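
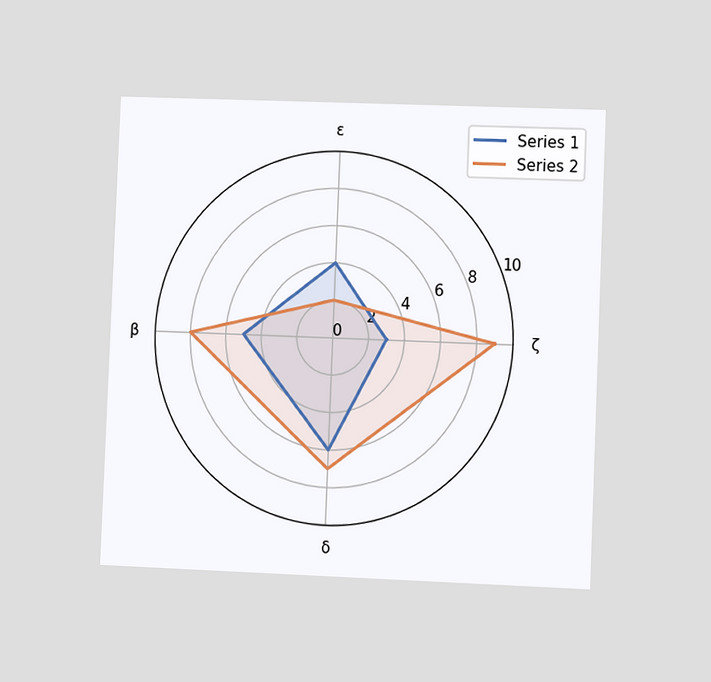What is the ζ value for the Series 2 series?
The chart is tilted about 2° clockwise and viewed at a slight angle. On the ζ axis, Series 2 reaches 9.

9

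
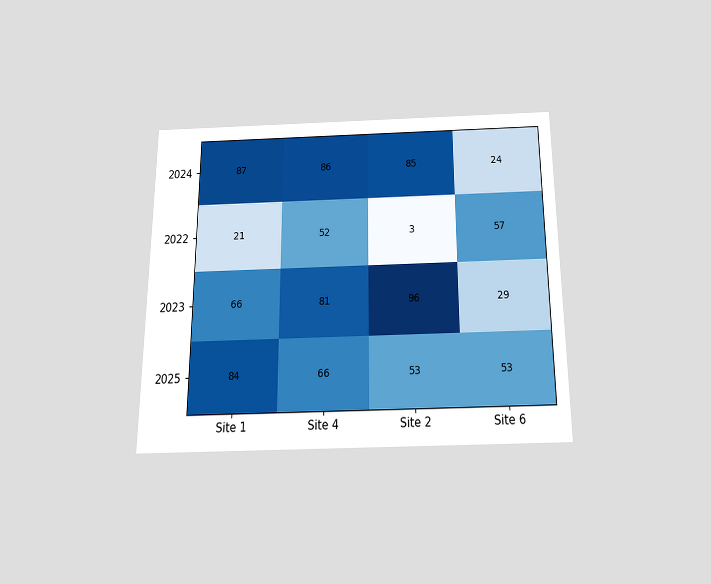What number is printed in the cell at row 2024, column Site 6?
The chart is viewed slightly from below. The (2024, Site 6) cell reads 24.

24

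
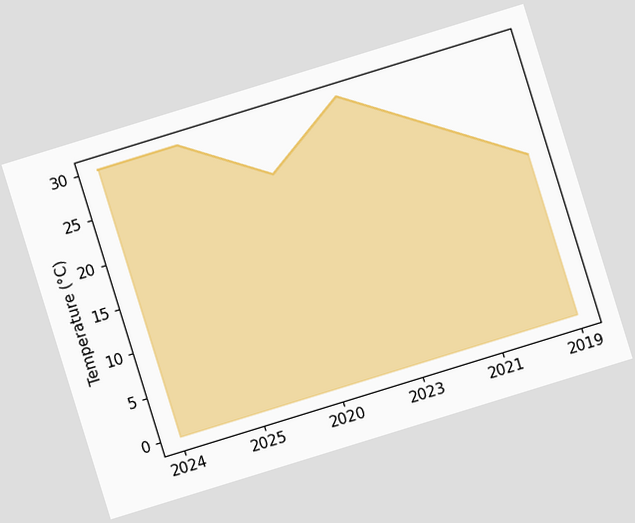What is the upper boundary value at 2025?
The chart is tilted about 17° counter-clockwise. At 2025 the upper boundary is at 30°C.

30°C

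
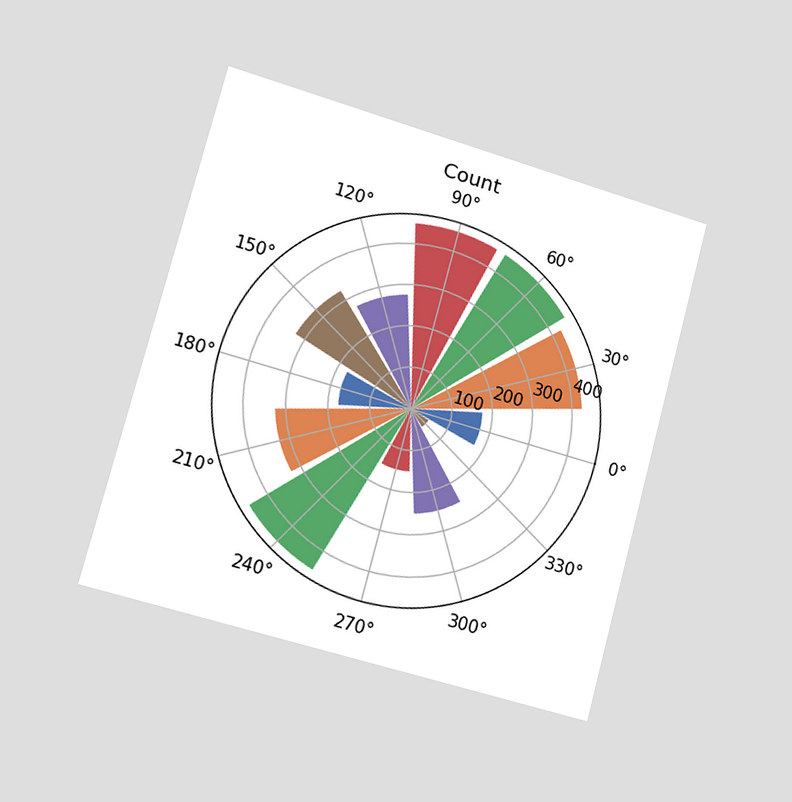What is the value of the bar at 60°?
450

The chart is tilted about 15° clockwise and viewed slightly from the left. The bar at 60° reaches 450 on the radial axis.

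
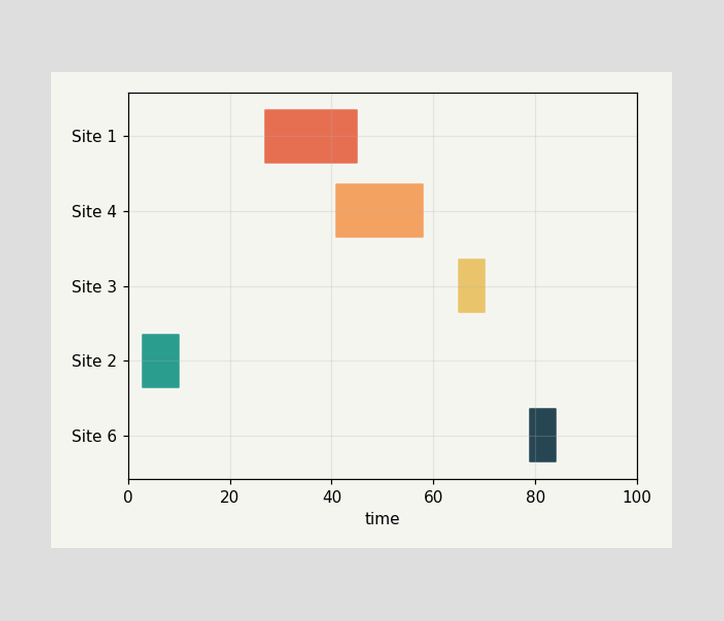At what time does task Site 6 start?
The Site 6 bar begins at t=79.

79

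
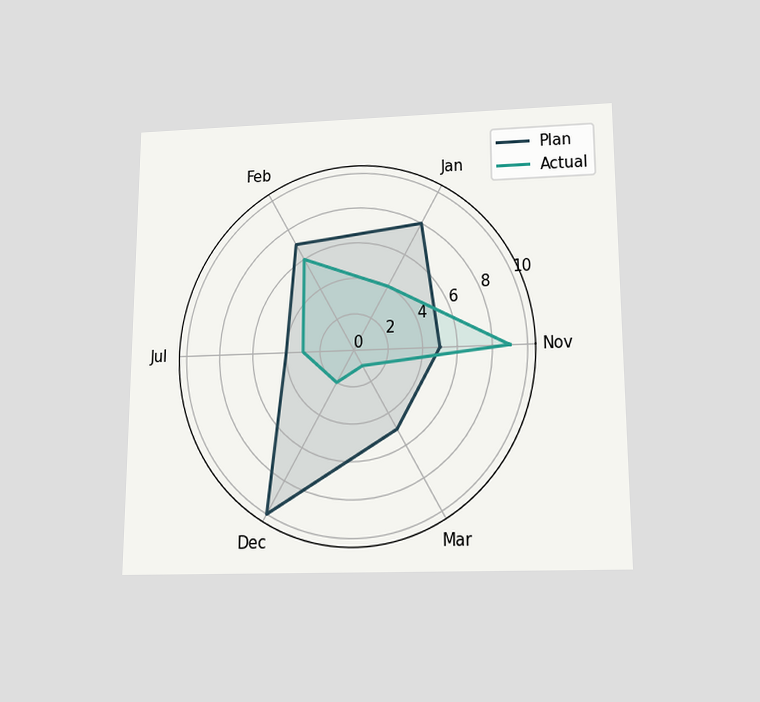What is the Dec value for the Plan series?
10

The chart is viewed slightly from below. On the Dec axis, Plan reaches 10.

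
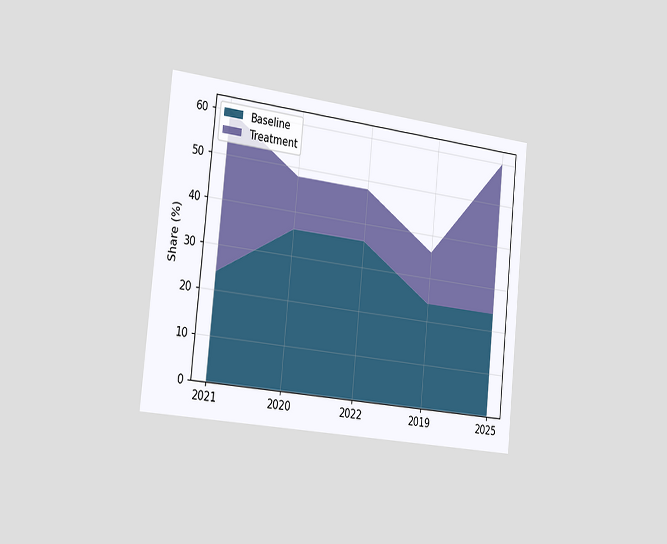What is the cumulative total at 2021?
60%

The chart is tilted about 6° clockwise and viewed slightly from the left. The stacked total at 2021 reaches 60%.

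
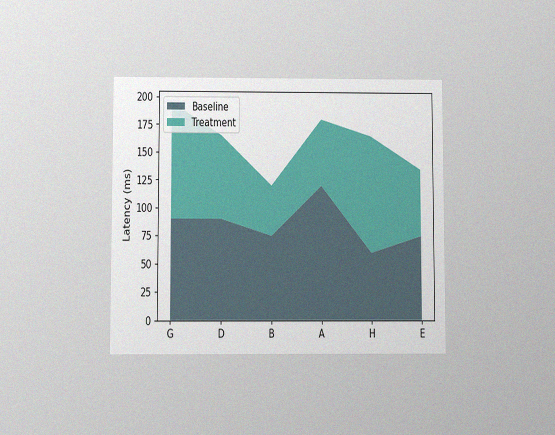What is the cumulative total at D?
165ms

The chart is viewed slightly from below, with some photo noise. The stacked total at D reaches 165ms.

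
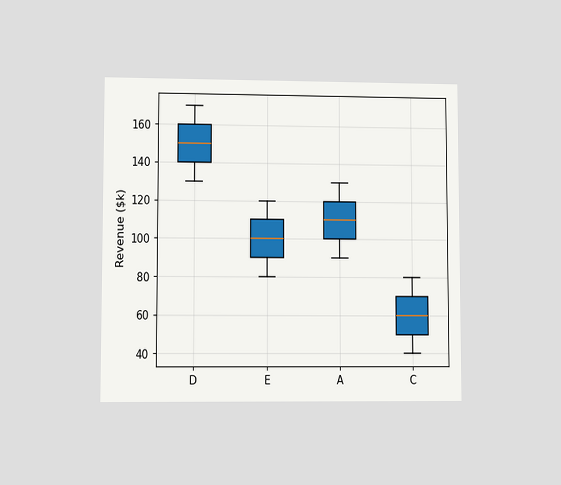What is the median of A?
The chart is viewed at a slight angle. The median line in the A box sits at $110k.

$110k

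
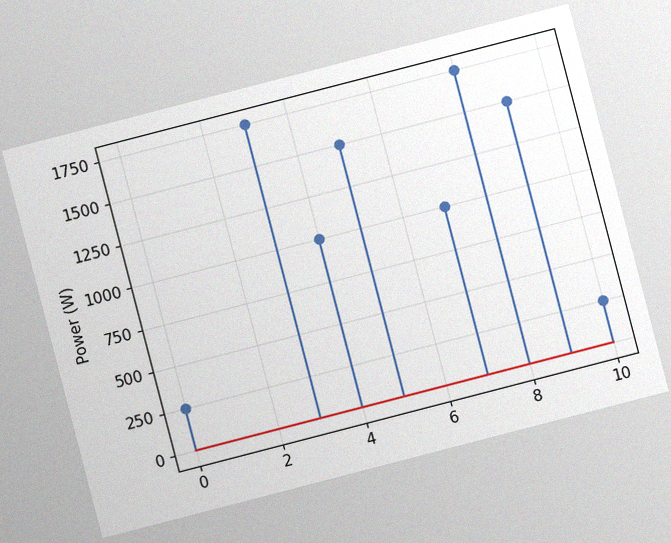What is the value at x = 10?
The chart is tilted about 15° counter-clockwise, with some photo noise. The stem at x=10 reaches 250W.

250W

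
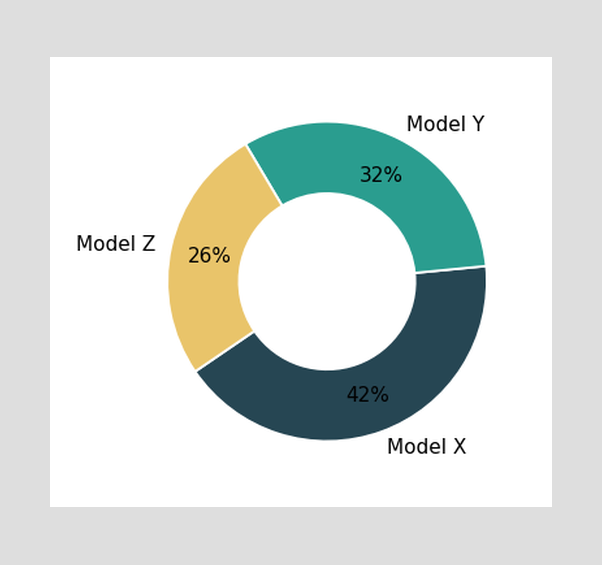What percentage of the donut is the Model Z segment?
The Model Z segment takes up 26% of the ring.

26%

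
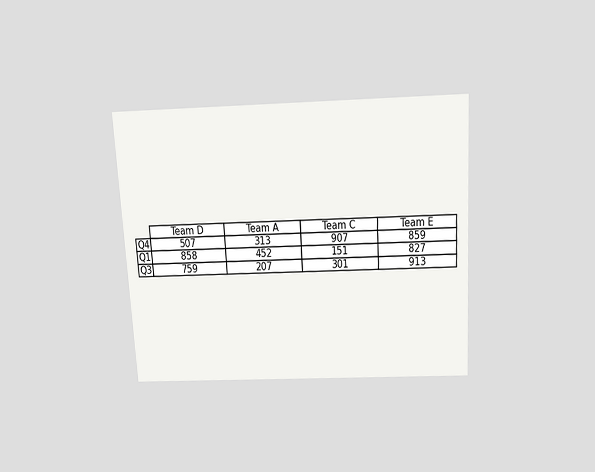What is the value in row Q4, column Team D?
The chart is tilted about 3° counter-clockwise and viewed slightly from above. The (Q4, Team D) cell reads 507.

507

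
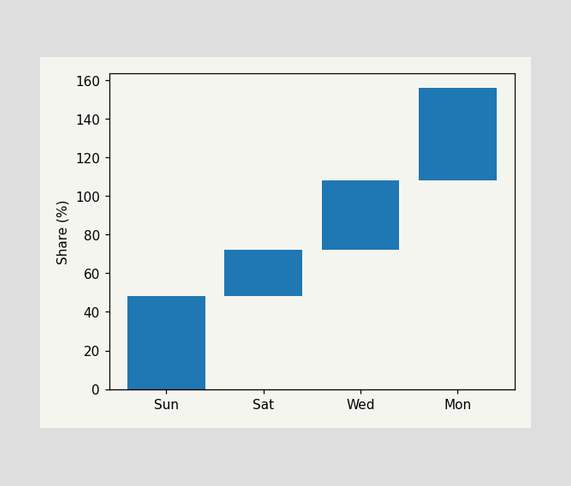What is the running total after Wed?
108%

After Wed the running total reaches 108%.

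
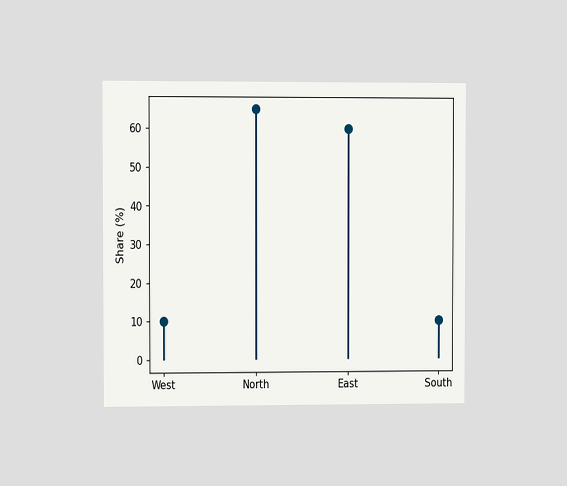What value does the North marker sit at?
65%

The chart is viewed at a slight angle. The North marker sits at 65%.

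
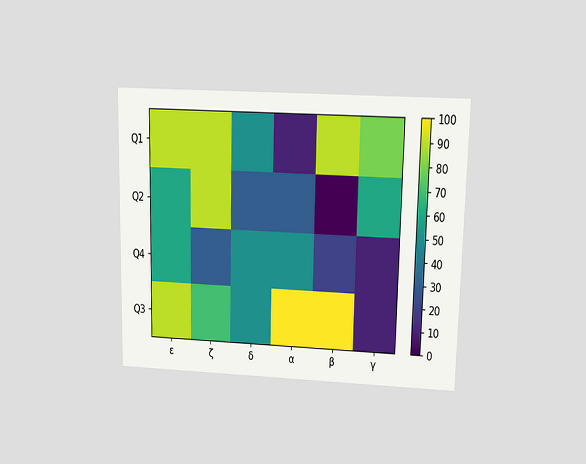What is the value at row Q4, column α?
50

The chart is viewed slightly from above. Matching cell (Q4, α) against the colorbar gives 50.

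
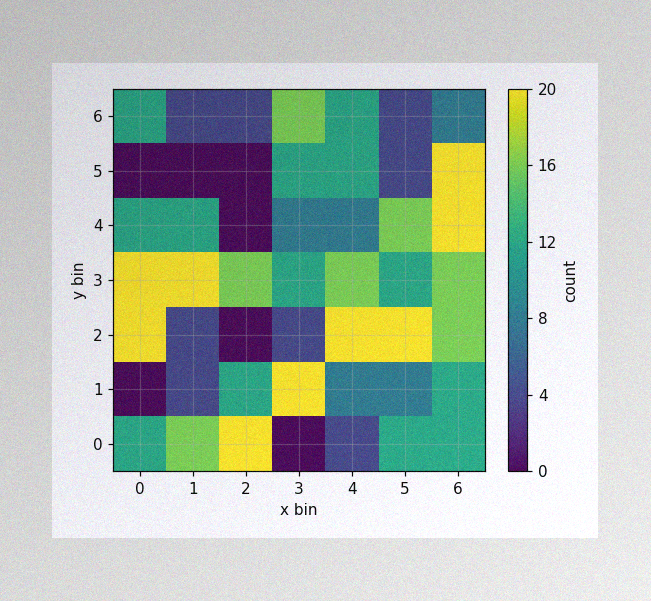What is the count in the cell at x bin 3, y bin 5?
The image has some photo noise and uneven lighting. Matching the cell (3, 5) against the colorbar gives 12.

12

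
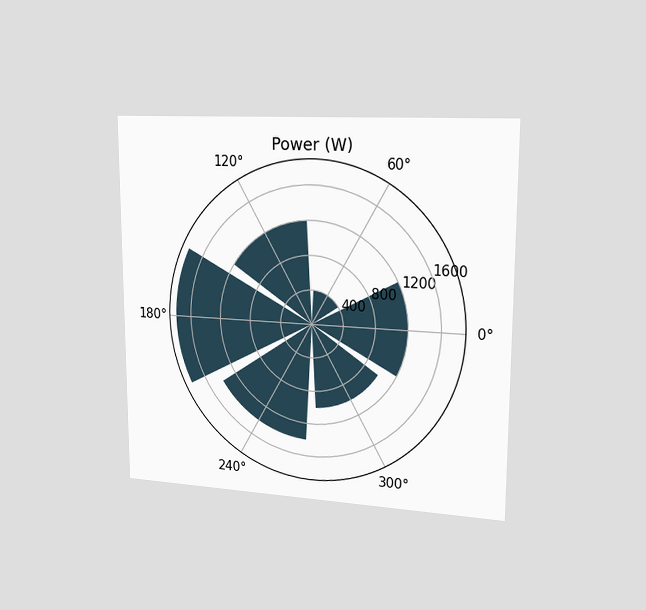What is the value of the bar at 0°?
The chart is viewed slightly from the right. The bar at 0° reaches 1200W on the radial axis.

1200W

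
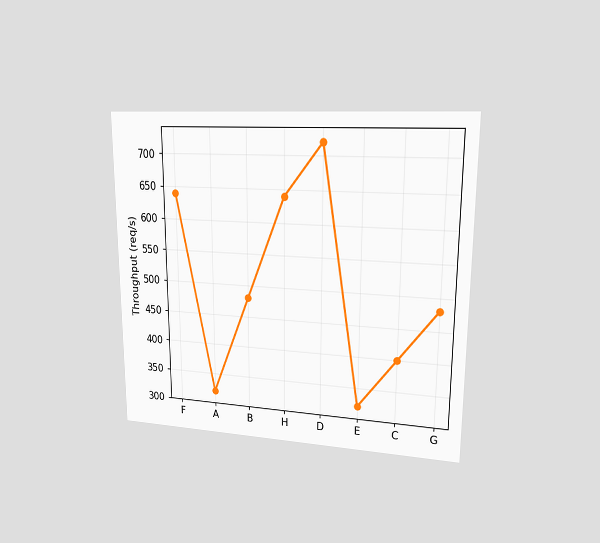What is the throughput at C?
The chart is viewed at a slight angle. At C, the line is at 400req/s.

400req/s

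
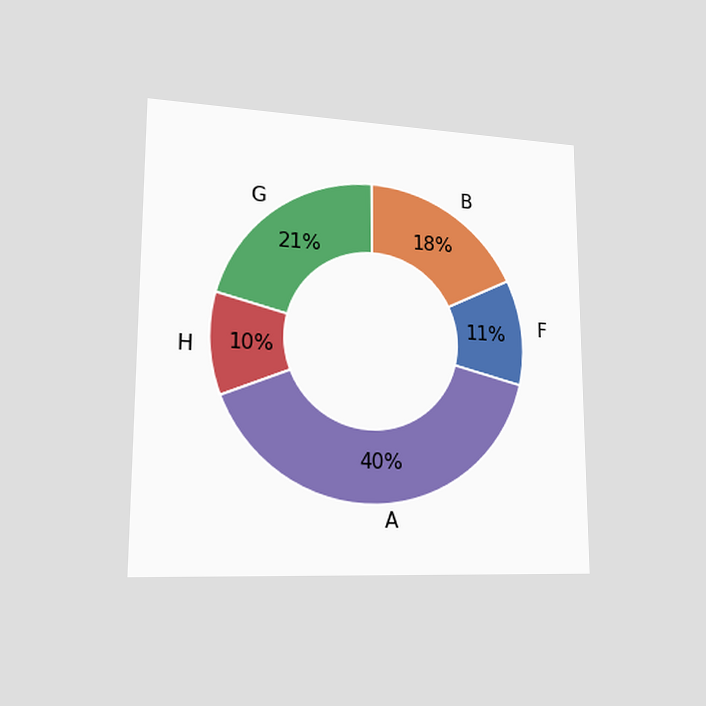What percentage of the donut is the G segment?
21%

The chart is viewed slightly from the left. The G segment takes up 21% of the ring.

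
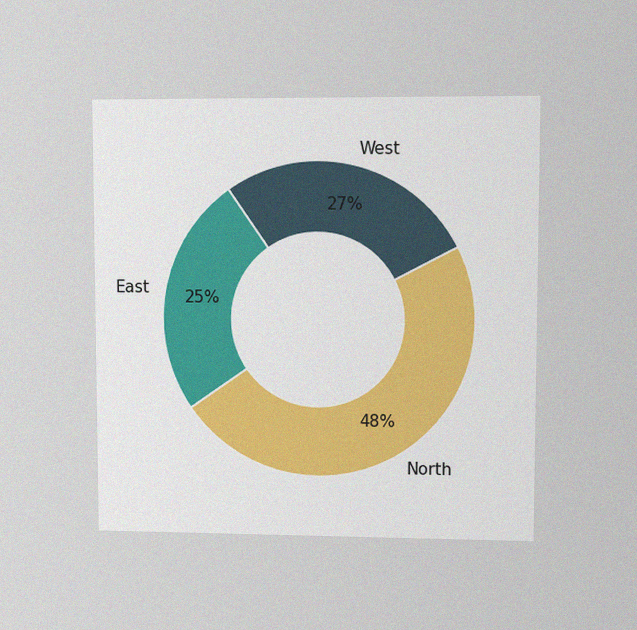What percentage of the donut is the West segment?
27%

The chart is viewed at a slight angle, with some photo noise. The West segment takes up 27% of the ring.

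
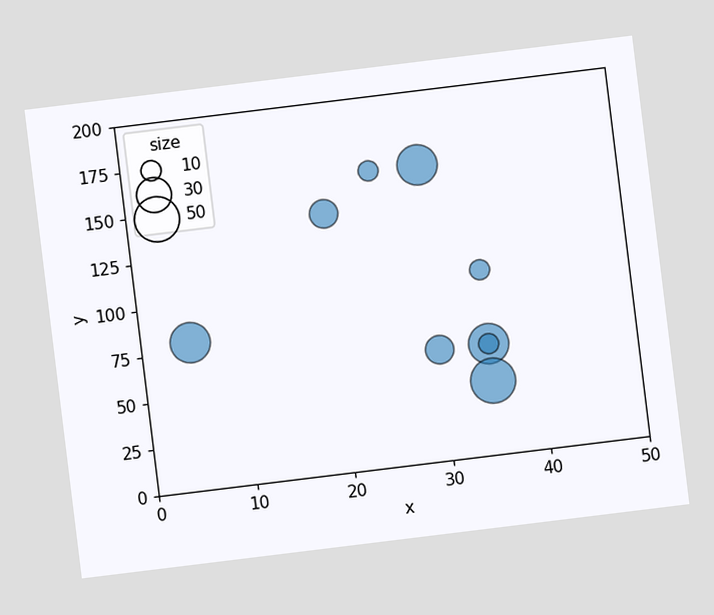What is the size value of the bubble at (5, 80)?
40

The chart is tilted about 7° counter-clockwise. Matching the bubble at (5, 80) against the size legend gives 40.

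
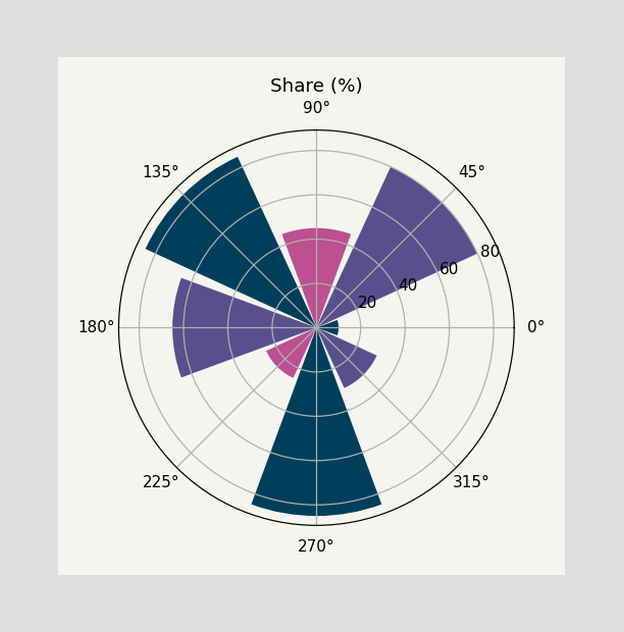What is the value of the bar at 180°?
The bar at 180° reaches 65% on the radial axis.

65%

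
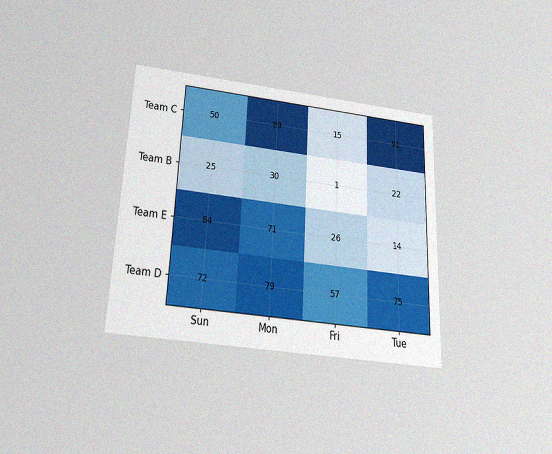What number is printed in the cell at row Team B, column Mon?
The chart is tilted about 2° clockwise and viewed slightly from below, with some photo noise. The (Team B, Mon) cell reads 30.

30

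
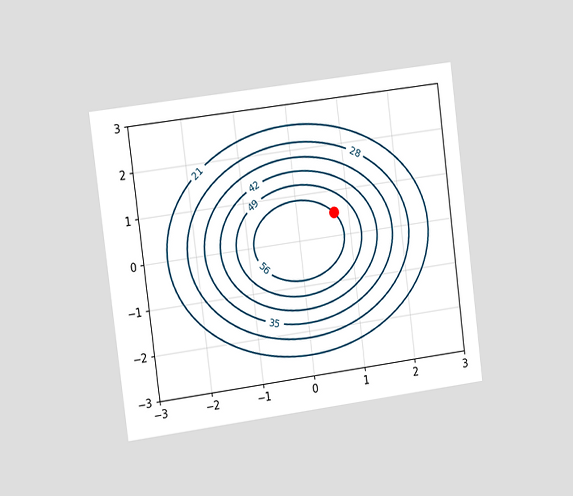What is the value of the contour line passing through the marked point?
The chart is tilted about 7° counter-clockwise and viewed slightly from the left. The marked point sits on the contour labelled 56.

56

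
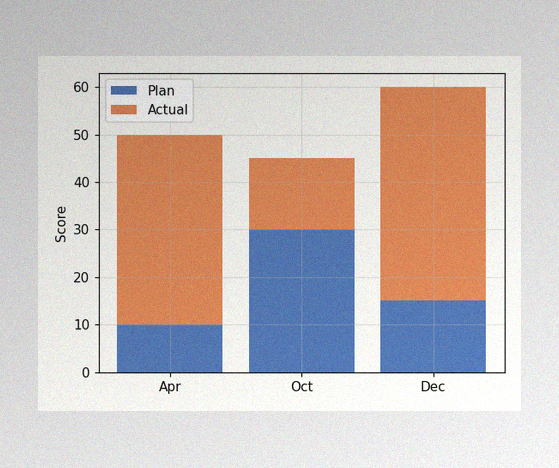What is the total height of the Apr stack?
50

The image has some photo noise and uneven lighting. The Apr stack's top reaches 50 on the y-axis.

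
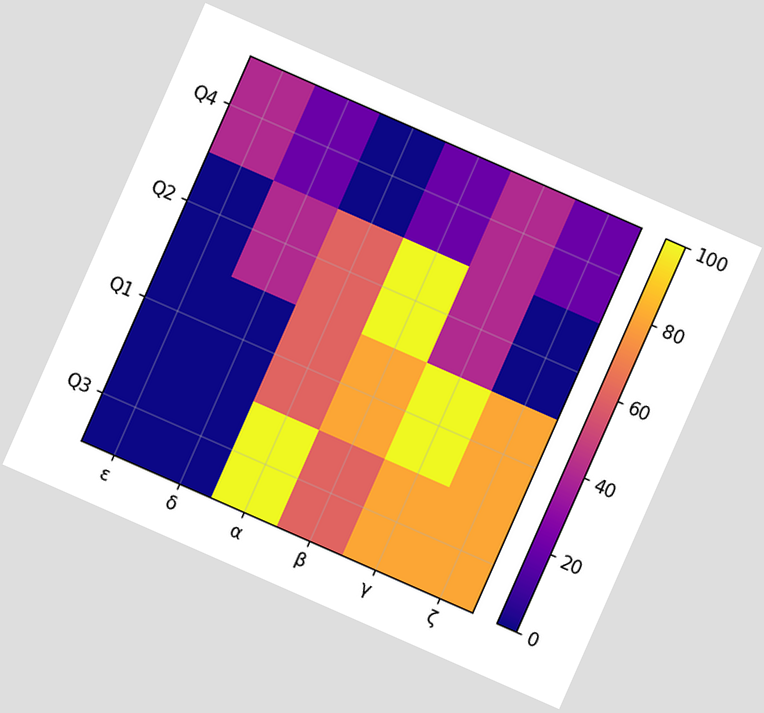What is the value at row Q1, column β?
80

The chart is tilted about 24° clockwise. Matching cell (Q1, β) against the colorbar gives 80.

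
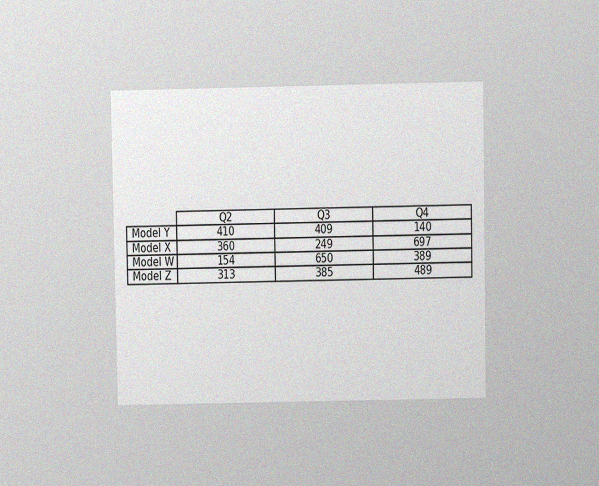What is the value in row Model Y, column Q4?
140

The chart is viewed at a slight angle, with some photo noise. The (Model Y, Q4) cell reads 140.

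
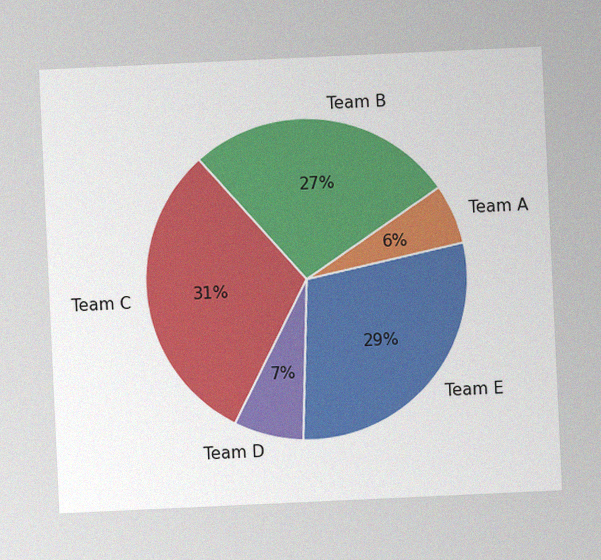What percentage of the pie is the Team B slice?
The chart is tilted about 3° counter-clockwise, with some photo noise. The Team B slice takes up 27% of the pie.

27%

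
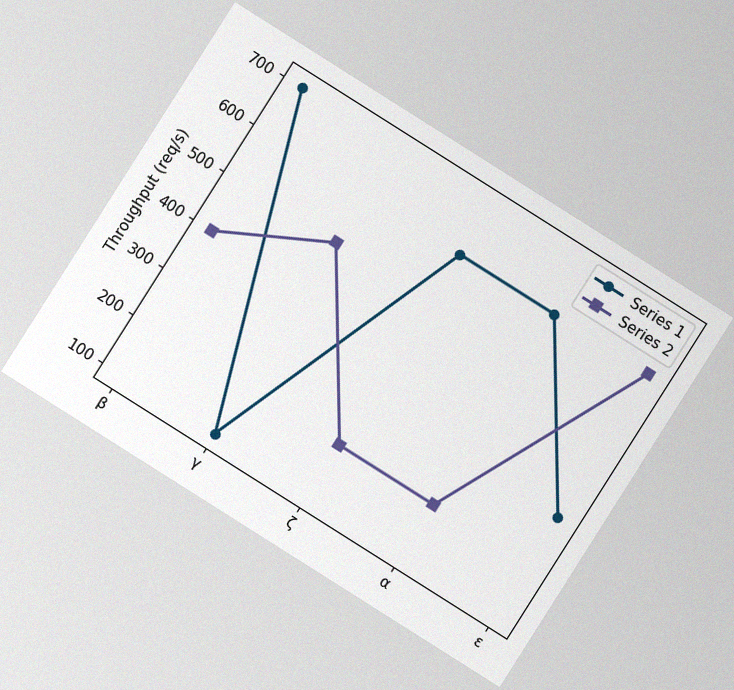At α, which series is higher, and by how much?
The chart is tilted about 32° clockwise, with some photo noise. At α, Series 1 sits above the other line by 400req/s.

Series 1, by 400req/s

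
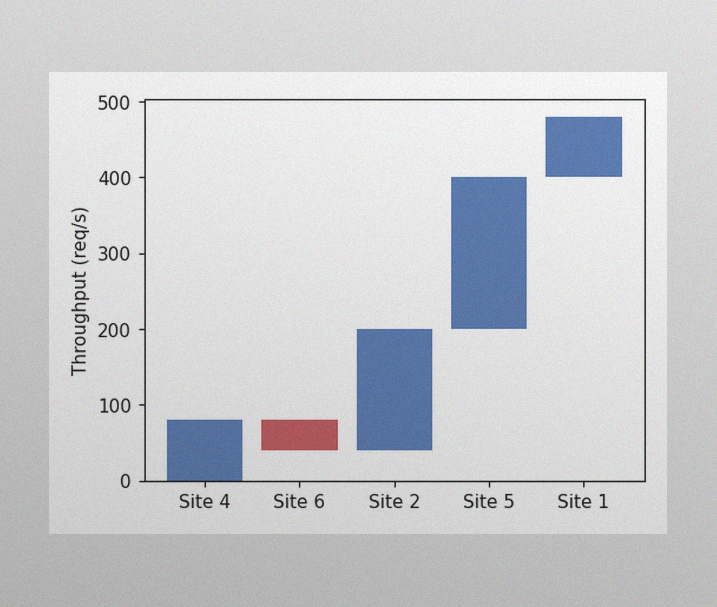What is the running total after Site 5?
The image has some photo noise and uneven lighting. After Site 5 the running total reaches 400req/s.

400req/s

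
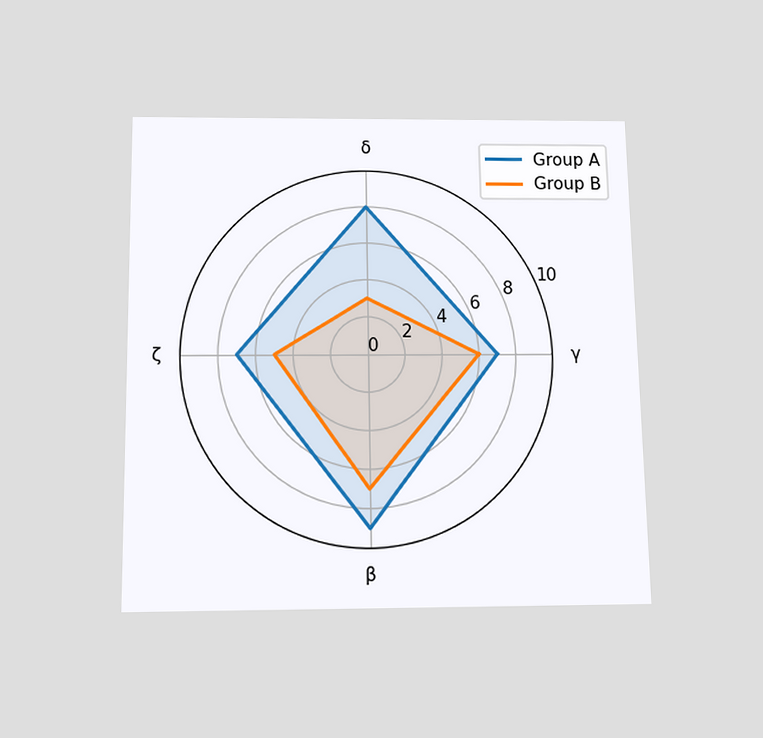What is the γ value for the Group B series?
6

The chart is viewed slightly from below. On the γ axis, Group B reaches 6.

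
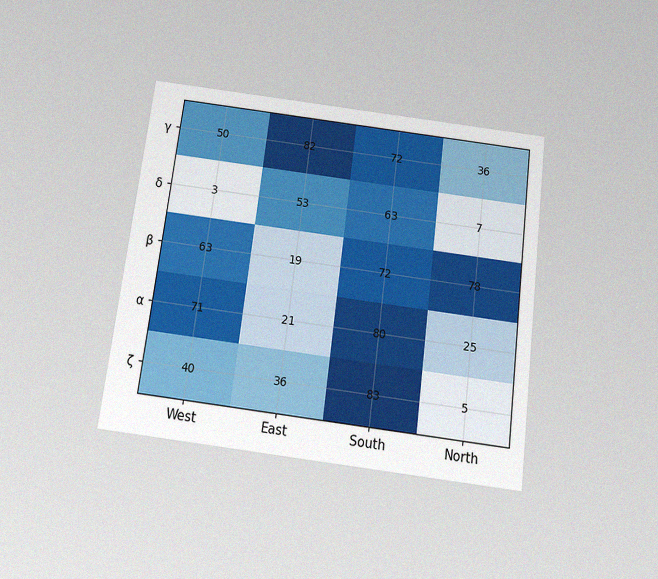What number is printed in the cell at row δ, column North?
The chart is tilted about 7° clockwise and viewed slightly from below, with some photo noise. The (δ, North) cell reads 7.

7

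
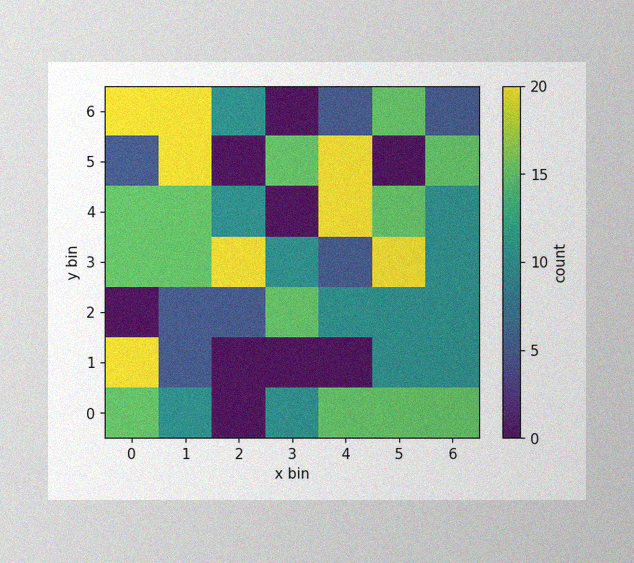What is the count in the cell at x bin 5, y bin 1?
The image has some photo noise and uneven lighting. Matching the cell (5, 1) against the colorbar gives 10.

10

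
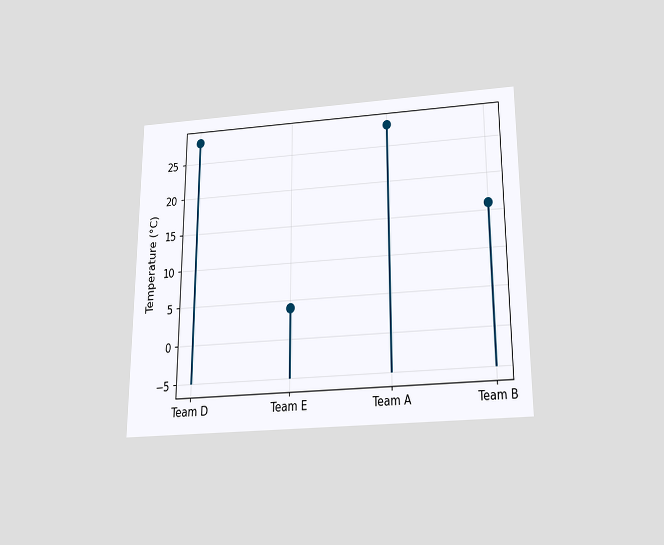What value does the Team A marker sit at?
The chart is viewed slightly from below. The Team A marker sits at 28°C.

28°C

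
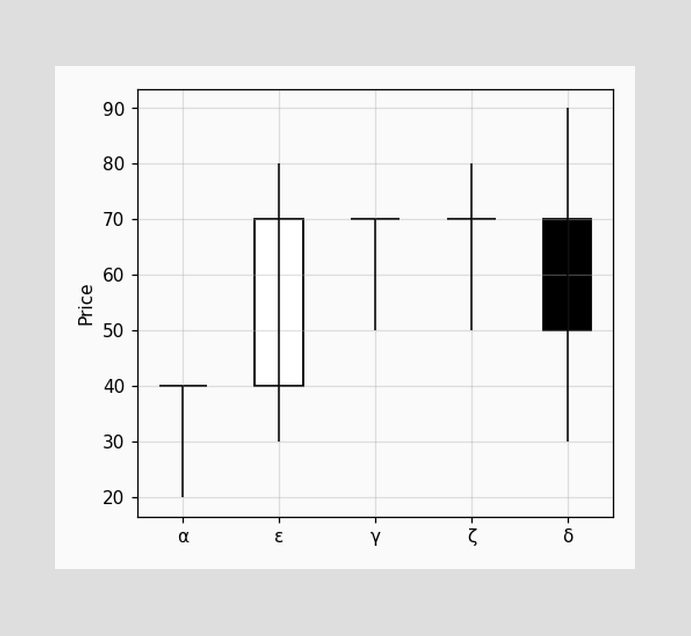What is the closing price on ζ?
70

The ζ candle closes at 70.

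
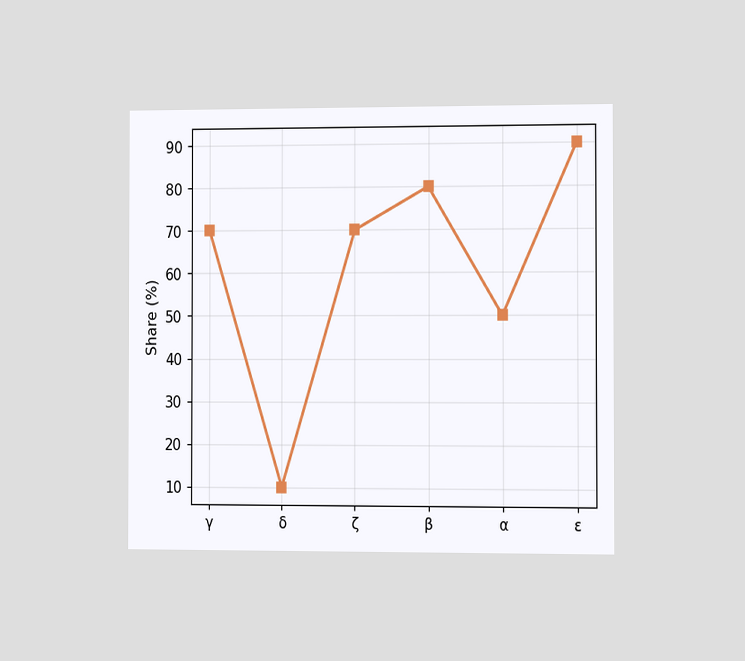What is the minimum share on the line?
10%

The chart is viewed slightly from the right. The lowest point is at δ, and reading across to the y-axis gives 10%.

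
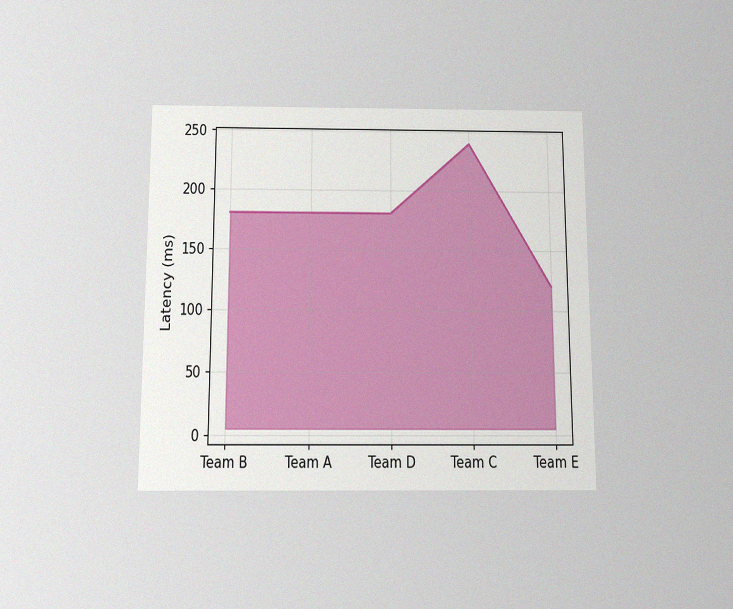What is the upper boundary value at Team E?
The chart is viewed slightly from below, with some photo noise. At Team E the upper boundary is at 120ms.

120ms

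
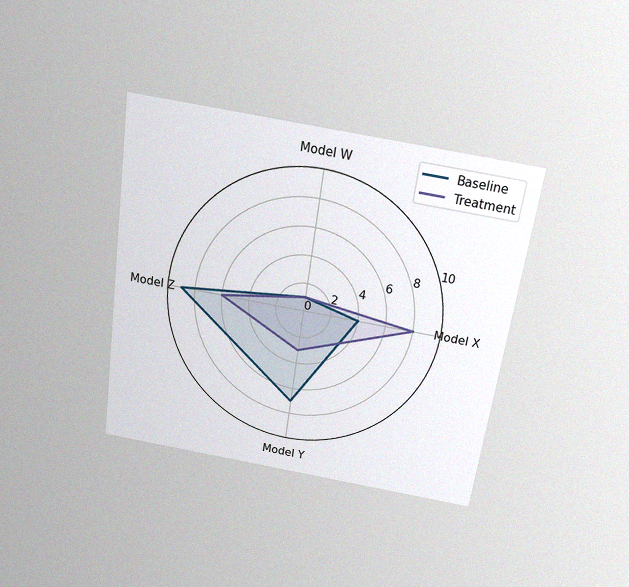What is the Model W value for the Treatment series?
The chart is tilted about 8° clockwise and viewed slightly from above, with some photo noise. On the Model W axis, Treatment reaches 1.

1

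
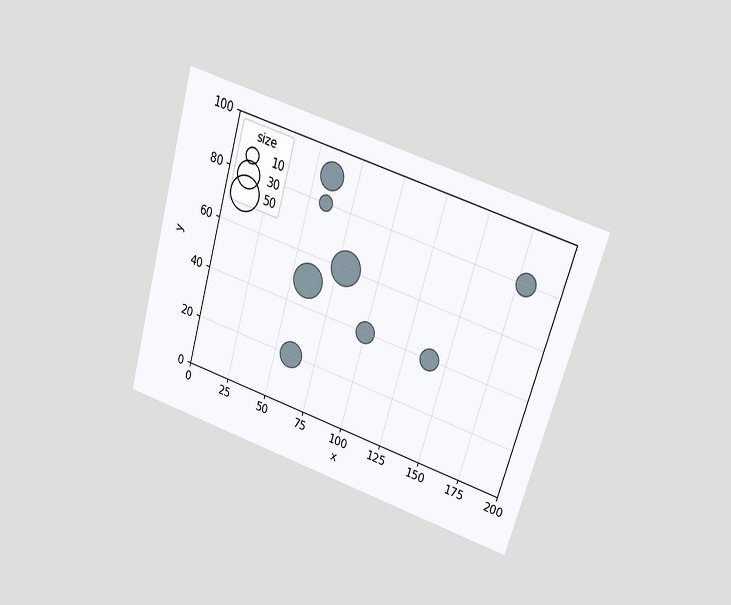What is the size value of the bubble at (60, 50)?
50

The chart is tilted about 16° clockwise and viewed at a slight angle. Matching the bubble at (60, 50) against the size legend gives 50.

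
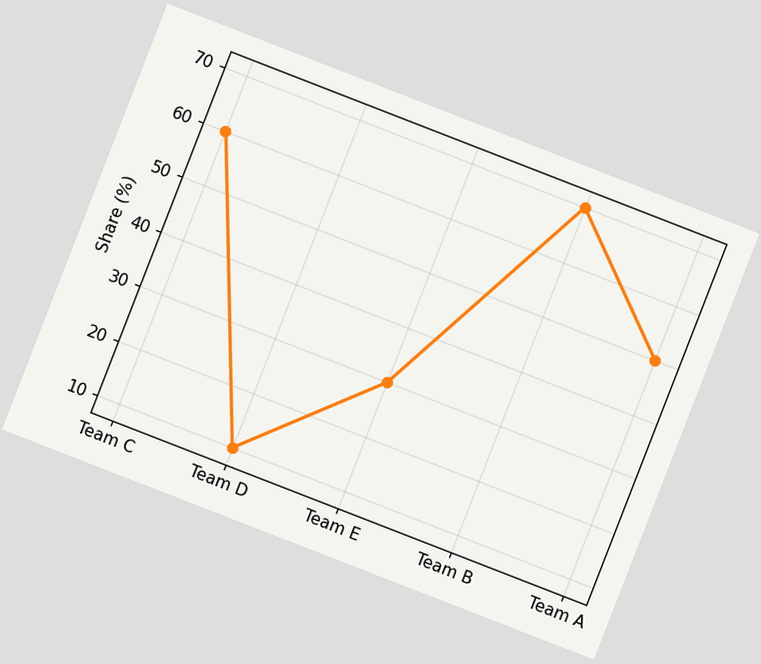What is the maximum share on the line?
The chart is tilted about 21° clockwise. The highest point is at Team B, and reading across to the y-axis gives 70%.

70%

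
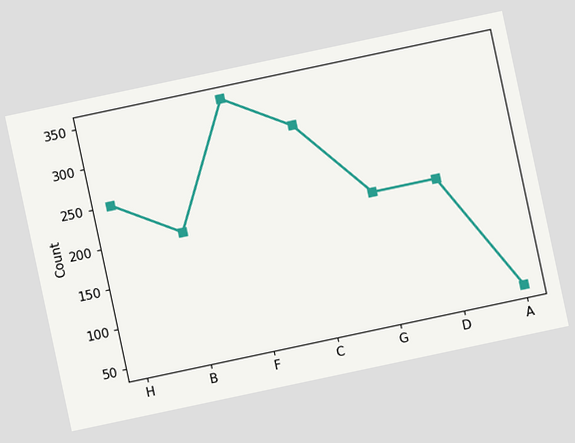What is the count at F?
The chart is tilted about 12° counter-clockwise. At F, the line is at 350.

350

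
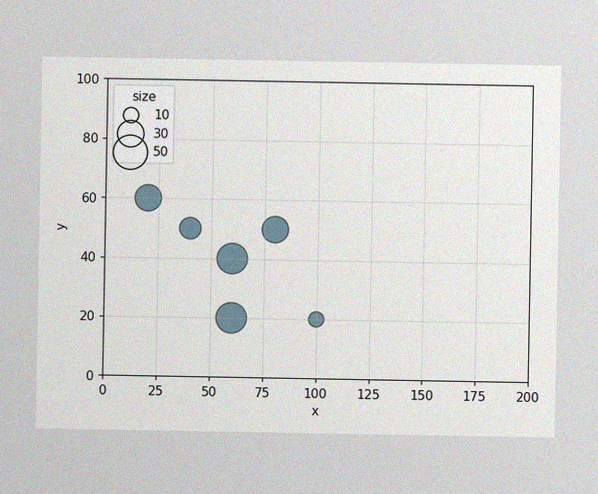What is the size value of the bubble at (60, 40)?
40

The image has some photo noise and uneven lighting. Matching the bubble at (60, 40) against the size legend gives 40.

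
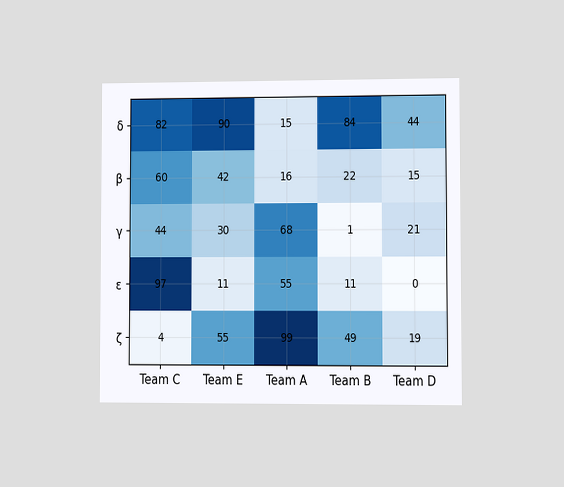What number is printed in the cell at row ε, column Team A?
The chart is viewed at a slight angle. The (ε, Team A) cell reads 55.

55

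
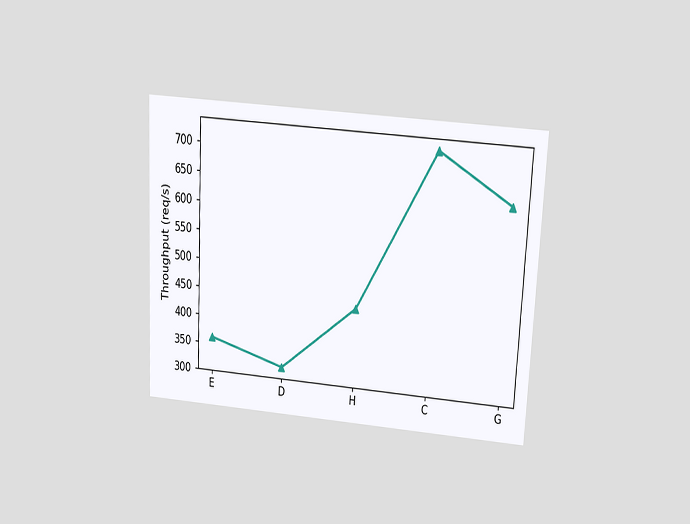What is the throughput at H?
The chart is tilted about 3° clockwise and viewed slightly from above. At H, the line is at 440req/s.

440req/s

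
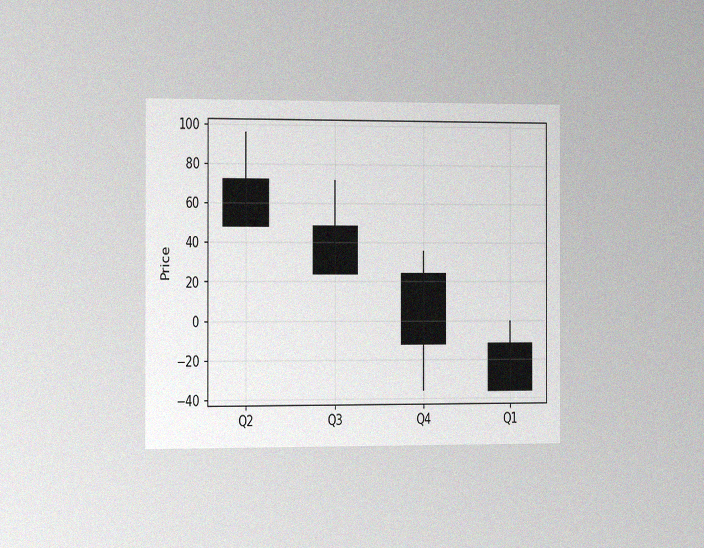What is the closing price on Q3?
24

The chart is viewed slightly from the left, with some photo noise. The Q3 candle closes at 24.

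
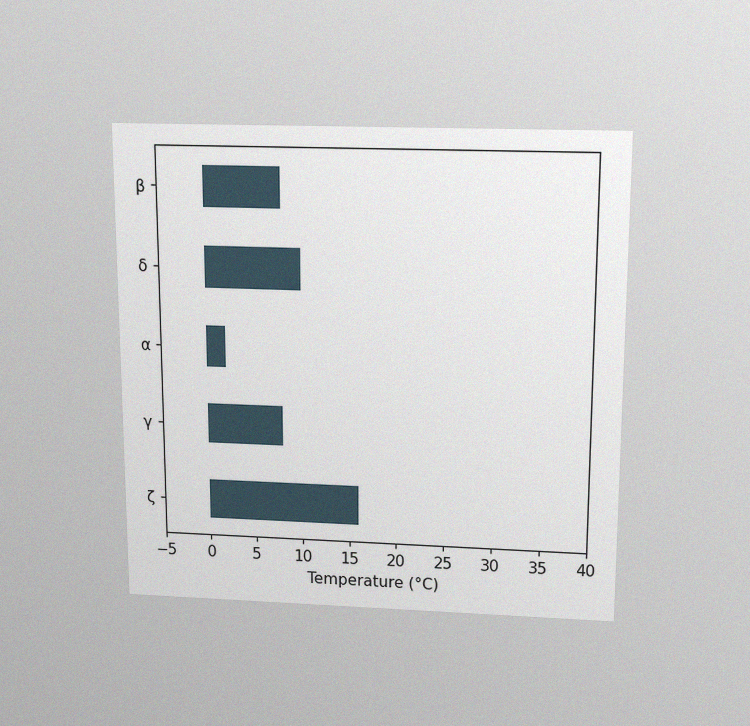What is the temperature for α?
The chart is viewed slightly from above, with some photo noise. Reading along the chart's x-axis, the α bar reaches 2°C.

2°C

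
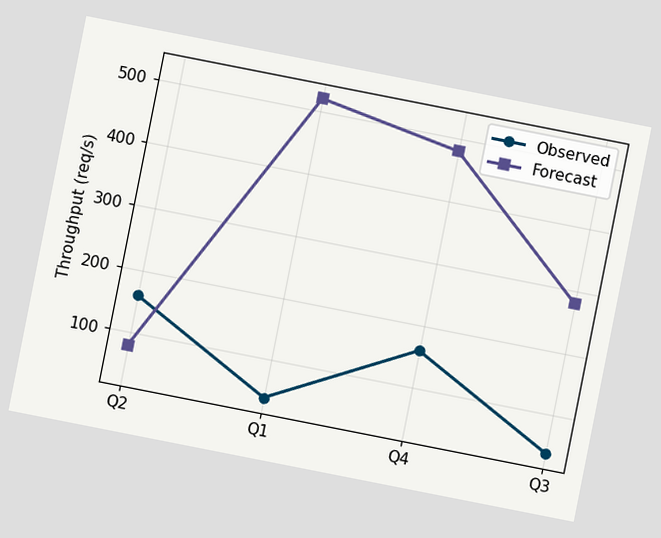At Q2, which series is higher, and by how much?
Observed, by 80req/s

The chart is tilted about 11° clockwise. At Q2, Observed sits above the other line by 80req/s.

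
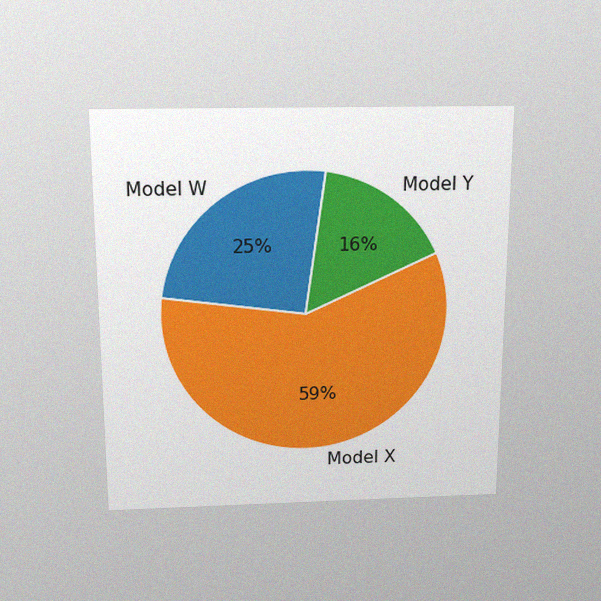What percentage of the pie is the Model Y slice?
16%

The chart is viewed slightly from above, with some photo noise. The Model Y slice takes up 16% of the pie.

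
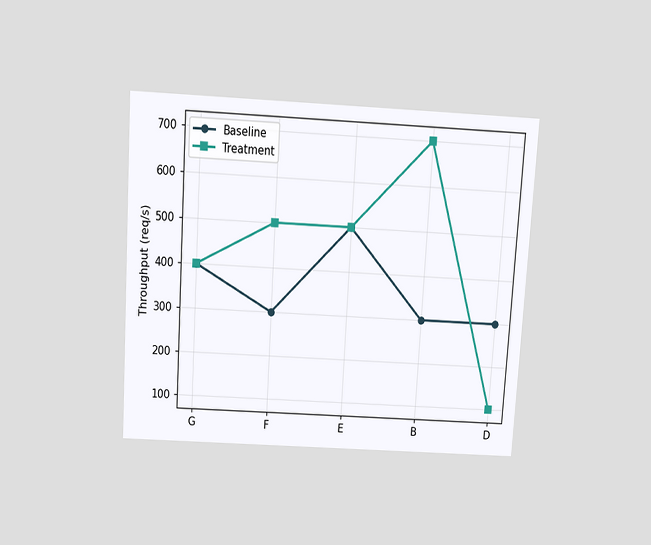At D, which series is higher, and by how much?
The chart is tilted about 4° clockwise and viewed slightly from above. At D, Baseline sits above the other line by 200req/s.

Baseline, by 200req/s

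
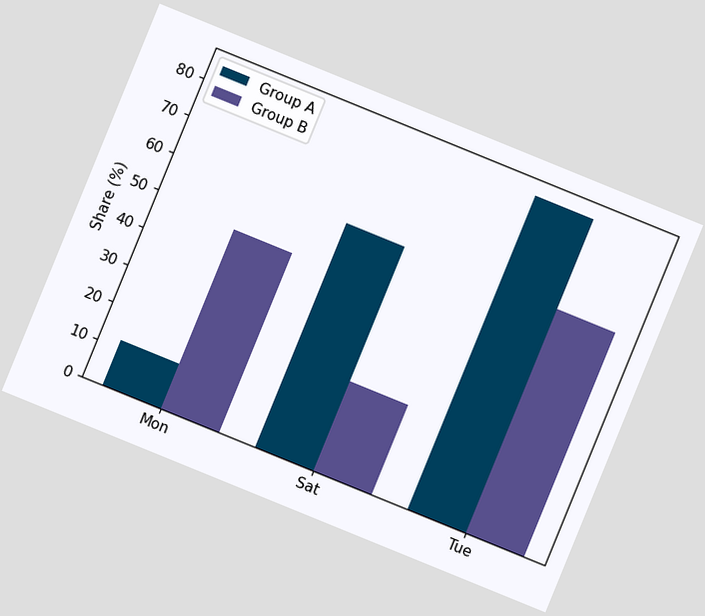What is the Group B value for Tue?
60%

The chart is tilted about 22° clockwise. The Group B bar at Tue reaches 60% on the y-axis.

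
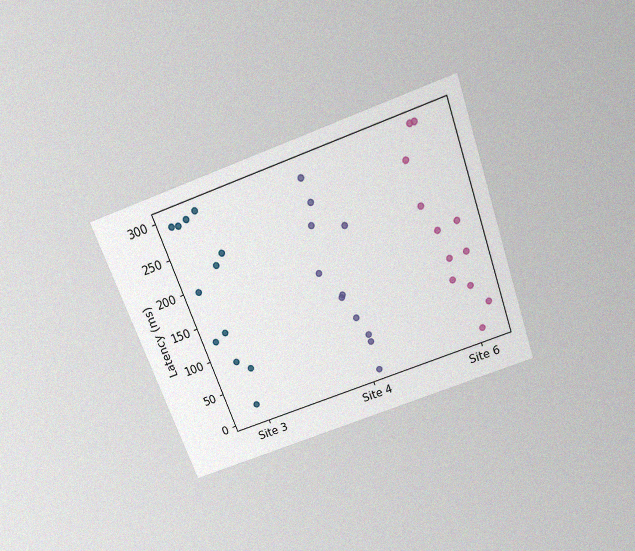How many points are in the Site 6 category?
The chart is tilted about 20° counter-clockwise and viewed slightly from above, with some photo noise. Counting the markers in the Site 6 column gives 12.

12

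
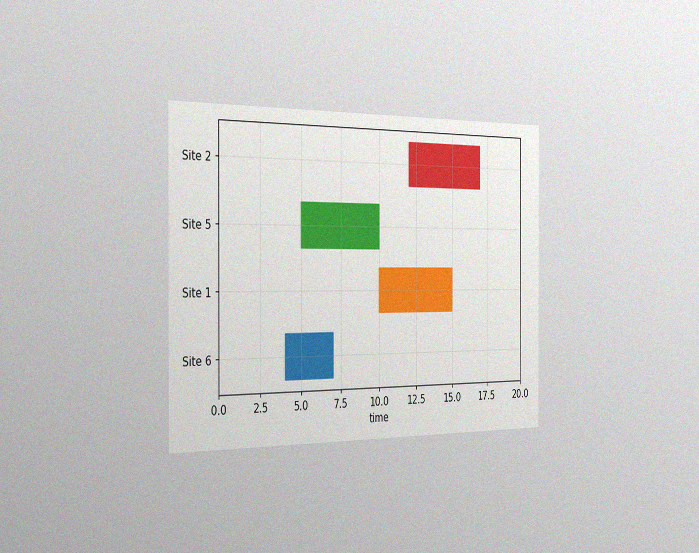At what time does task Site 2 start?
12

The chart is viewed slightly from the left, with some photo noise. The Site 2 bar begins at t=12.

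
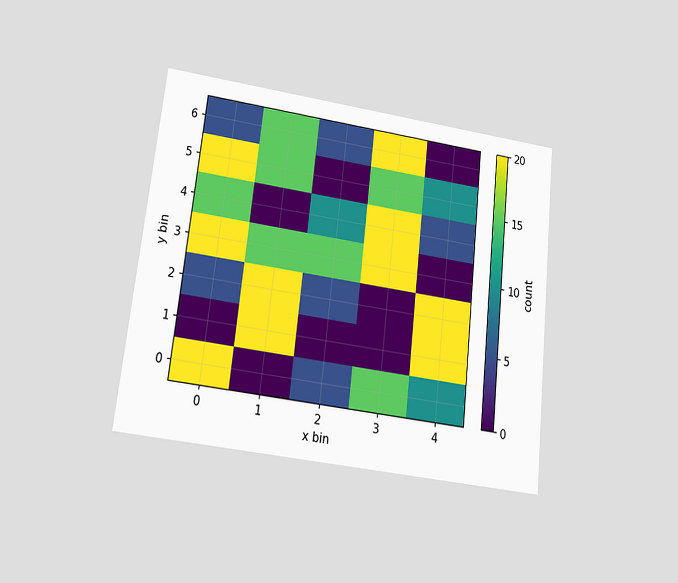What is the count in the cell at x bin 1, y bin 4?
0

The chart is tilted about 6° clockwise and viewed slightly from below. Matching the cell (1, 4) against the colorbar gives 0.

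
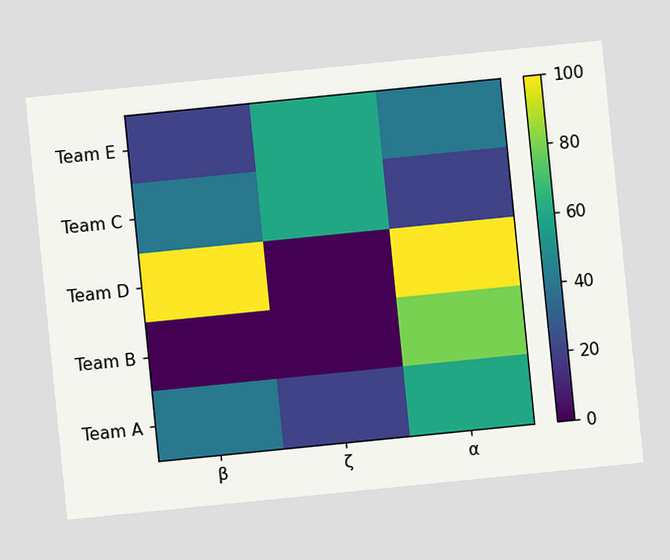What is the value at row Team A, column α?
The chart is tilted about 6° counter-clockwise. Matching cell (Team A, α) against the colorbar gives 60.

60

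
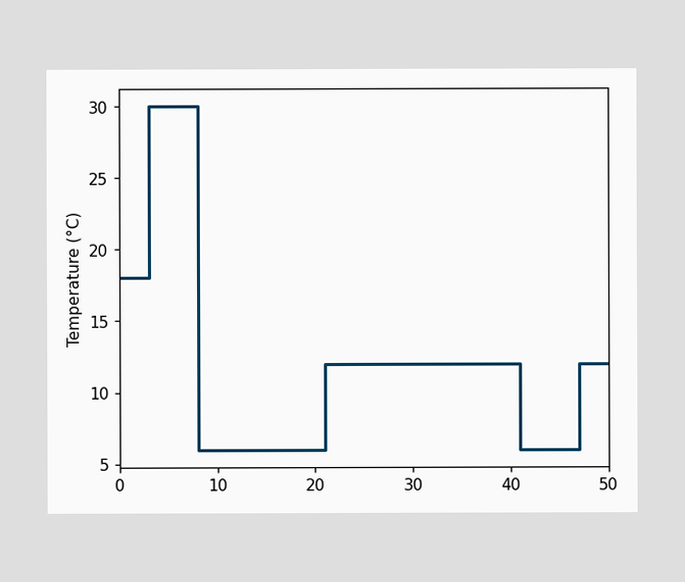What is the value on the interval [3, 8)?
30°C

On [3, 8) the step sits at 30°C.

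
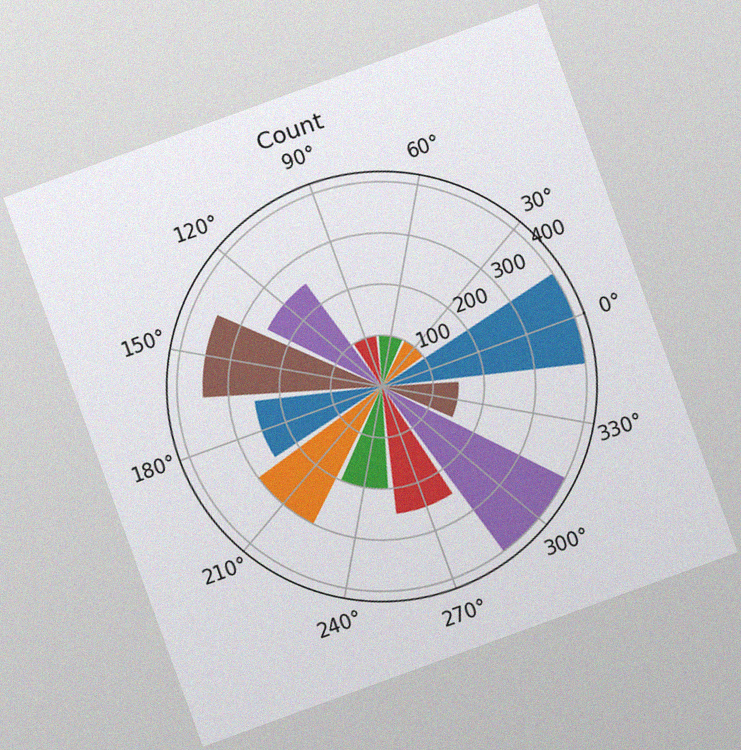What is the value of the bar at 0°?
The chart is tilted about 20° counter-clockwise, with some photo noise. The bar at 0° reaches 400 on the radial axis.

400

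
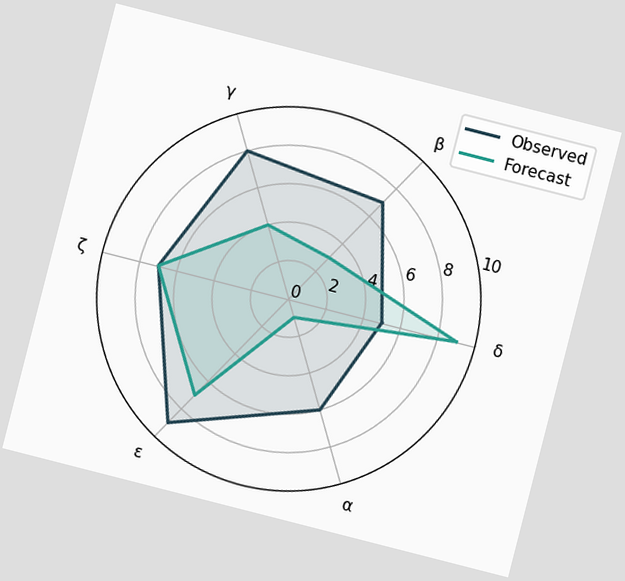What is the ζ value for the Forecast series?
7

The chart is tilted about 14° clockwise. On the ζ axis, Forecast reaches 7.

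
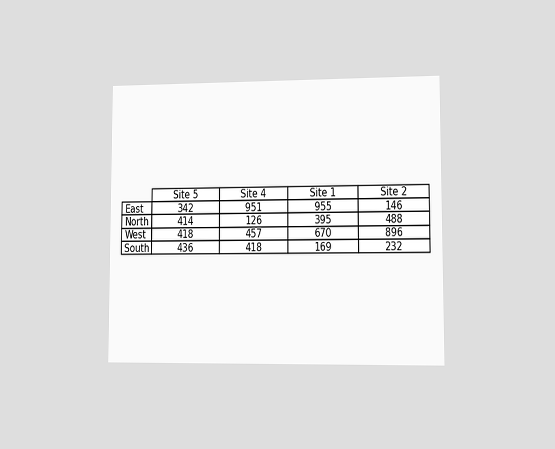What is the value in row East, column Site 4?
951

The chart is viewed at a slight angle. The (East, Site 4) cell reads 951.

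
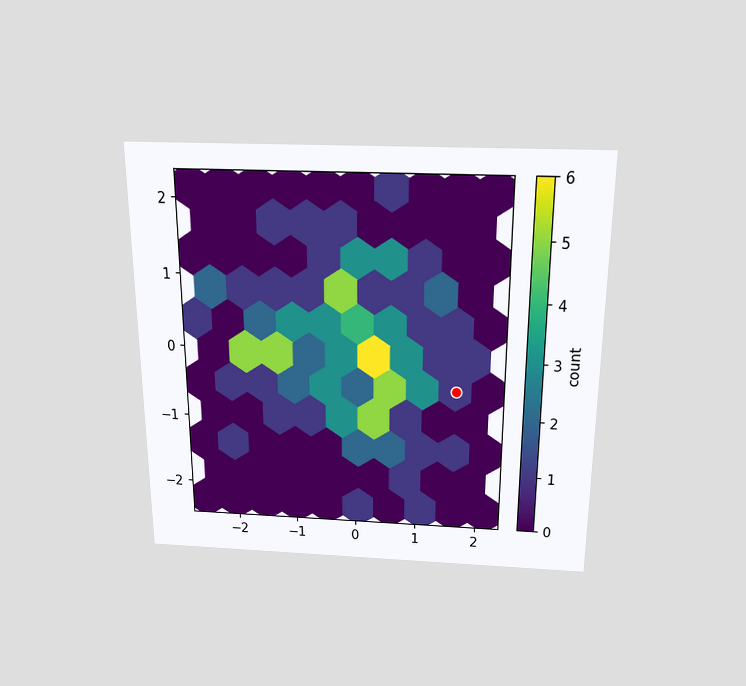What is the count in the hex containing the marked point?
1

The chart is viewed slightly from above. The marked hex reads 1 on the colorbar.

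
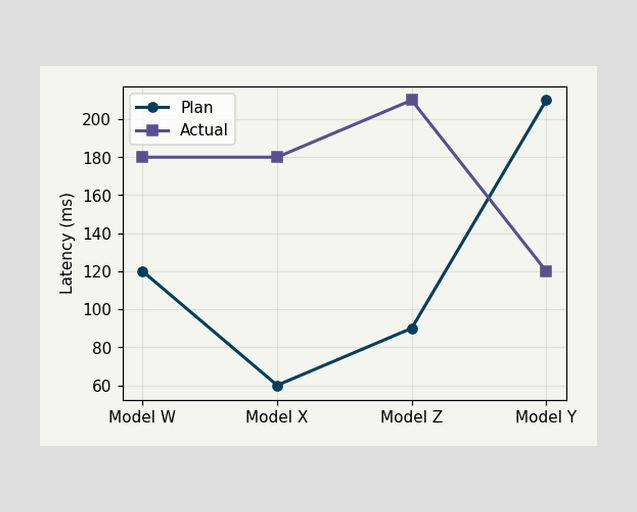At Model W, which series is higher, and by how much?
At Model W, Actual sits above the other line by 60ms.

Actual, by 60ms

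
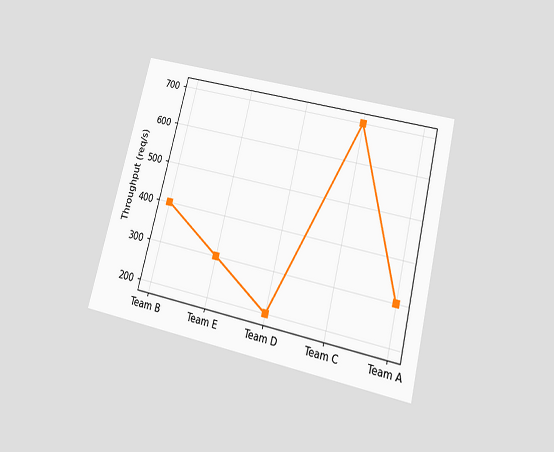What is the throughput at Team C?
700req/s

The chart is tilted about 14° clockwise and viewed slightly from below. At Team C, the line is at 700req/s.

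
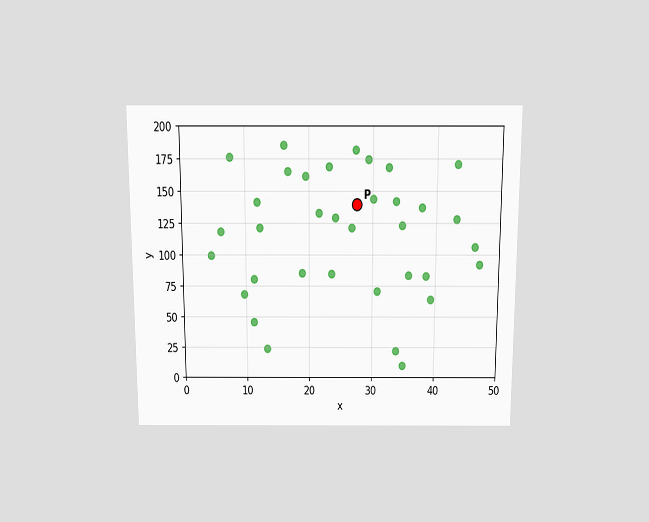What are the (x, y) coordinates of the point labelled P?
(27.5, 140)

The chart is viewed slightly from above. Following the gridlines from P to each axis, P sits at (27.5, 140).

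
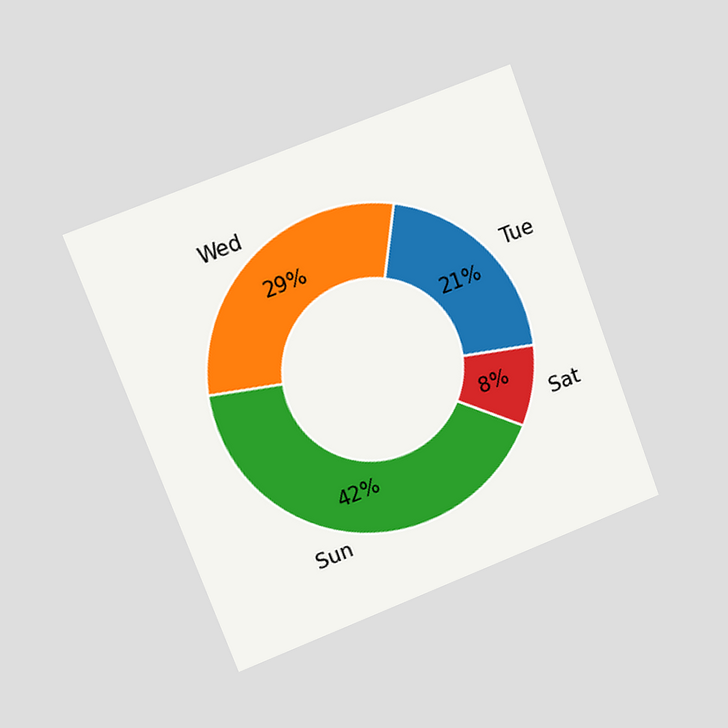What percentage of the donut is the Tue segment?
21%

The chart is tilted about 20° counter-clockwise and viewed slightly from the left. The Tue segment takes up 21% of the ring.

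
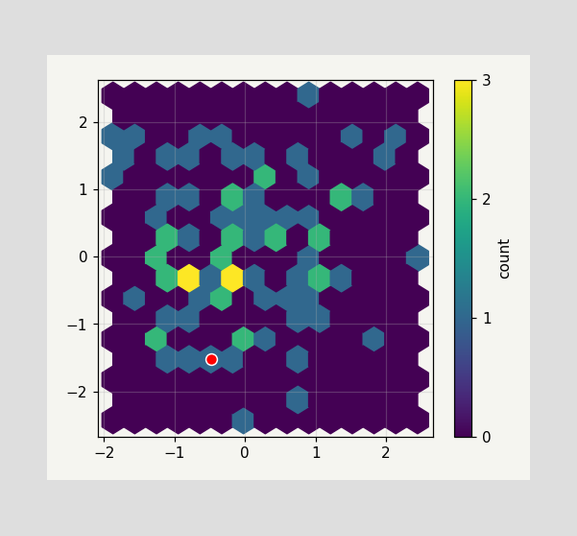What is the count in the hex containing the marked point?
The marked hex reads 1 on the colorbar.

1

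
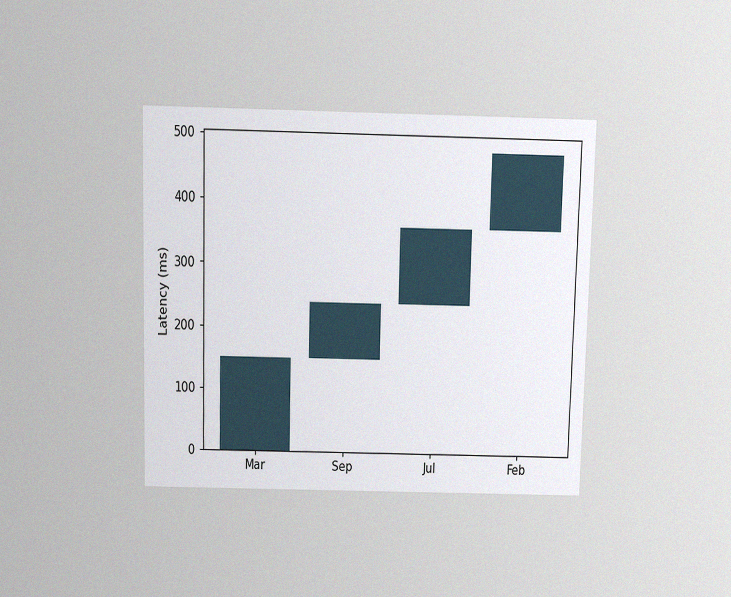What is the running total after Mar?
150ms

The chart is viewed slightly from above, with some photo noise. After Mar the running total reaches 150ms.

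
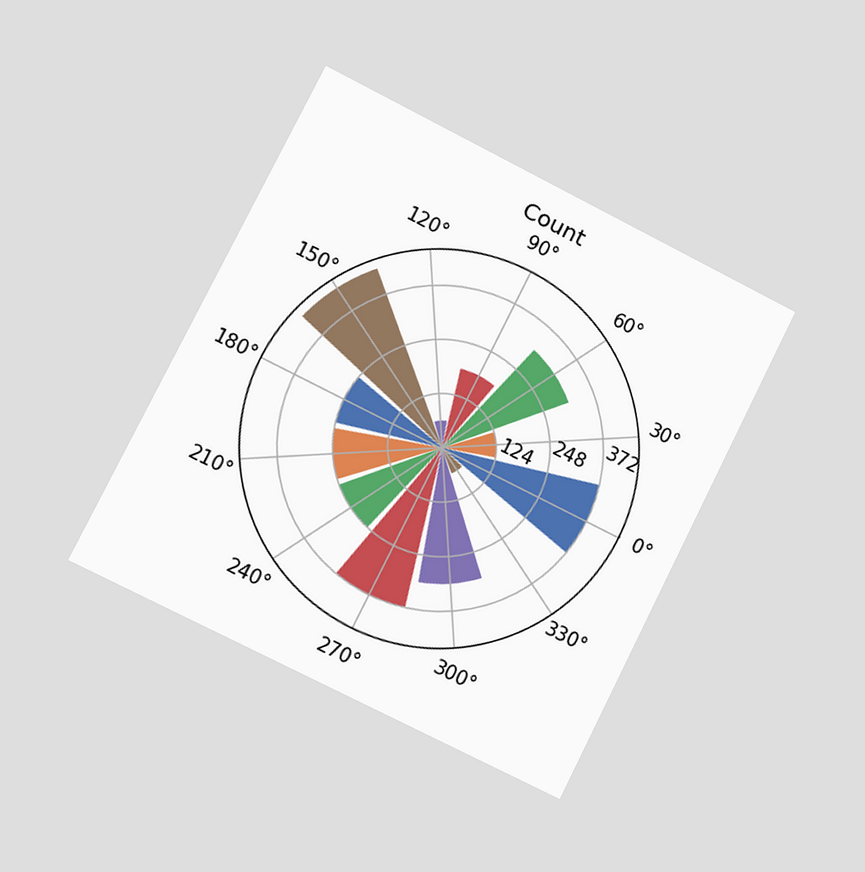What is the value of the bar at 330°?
62

The chart is tilted about 27° clockwise and viewed slightly from the left. The bar at 330° reaches 62 on the radial axis.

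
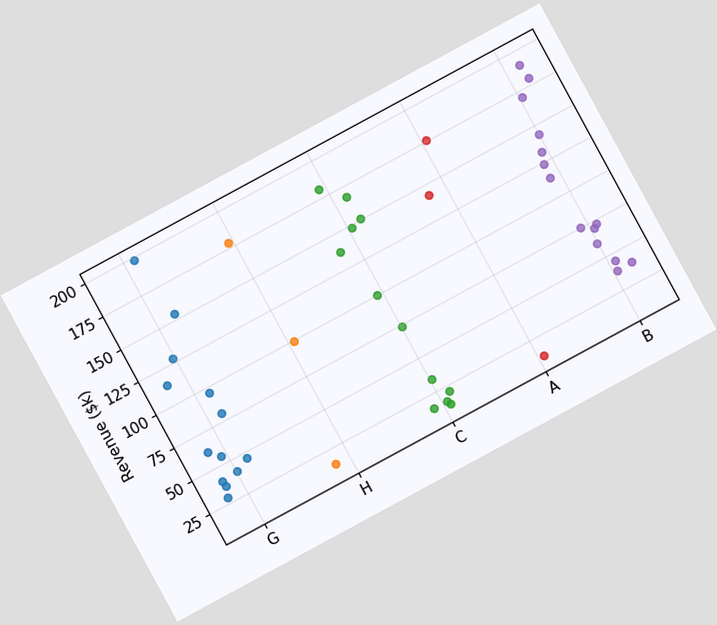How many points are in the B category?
14

The chart is tilted about 28° counter-clockwise. Counting the markers in the B column gives 14.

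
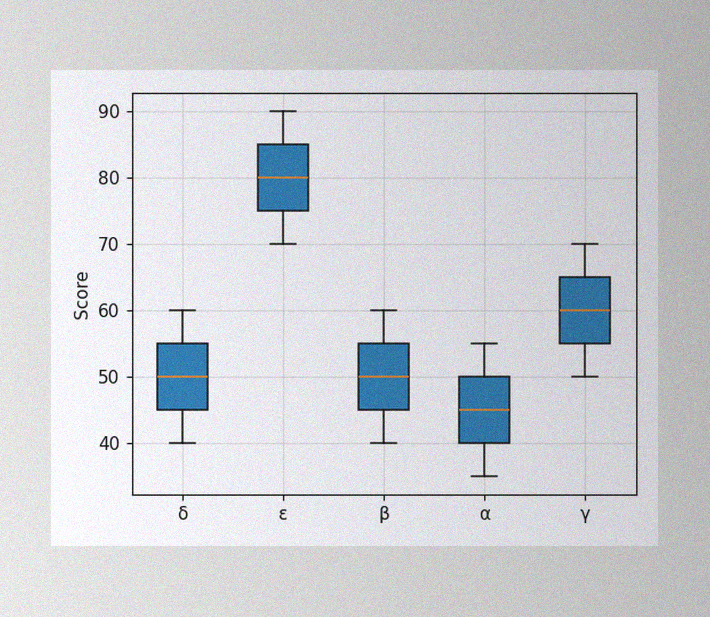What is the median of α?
45

The image has some photo noise and uneven lighting. The median line in the α box sits at 45.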